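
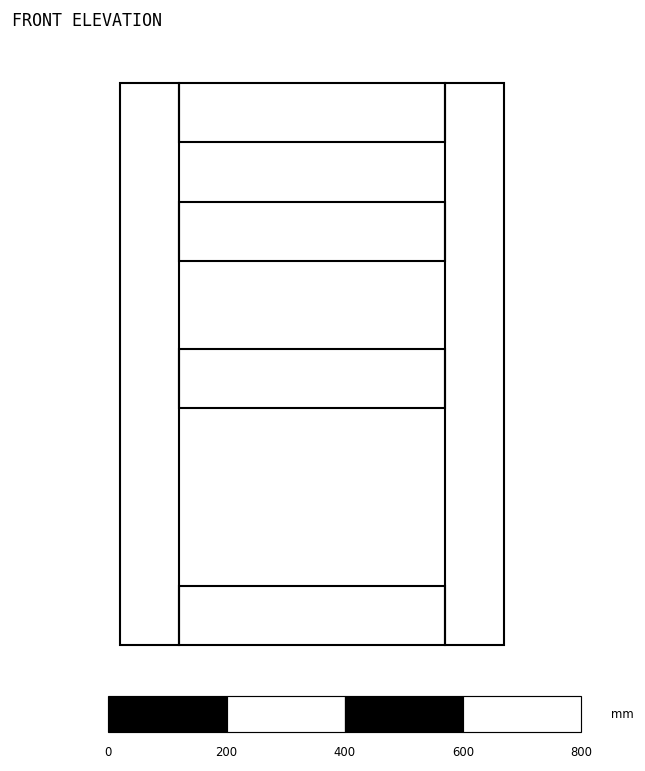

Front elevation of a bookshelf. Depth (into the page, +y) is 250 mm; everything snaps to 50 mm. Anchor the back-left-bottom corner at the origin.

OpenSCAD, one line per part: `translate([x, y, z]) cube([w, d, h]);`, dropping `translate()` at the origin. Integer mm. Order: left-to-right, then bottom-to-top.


cube([100, 250, 950]);
translate([100, 0, 0]) cube([450, 250, 100]);
translate([100, 0, 400]) cube([450, 250, 100]);
translate([100, 0, 650]) cube([450, 250, 100]);
translate([100, 0, 850]) cube([450, 250, 100]);
translate([550, 0, 0]) cube([100, 250, 950]);


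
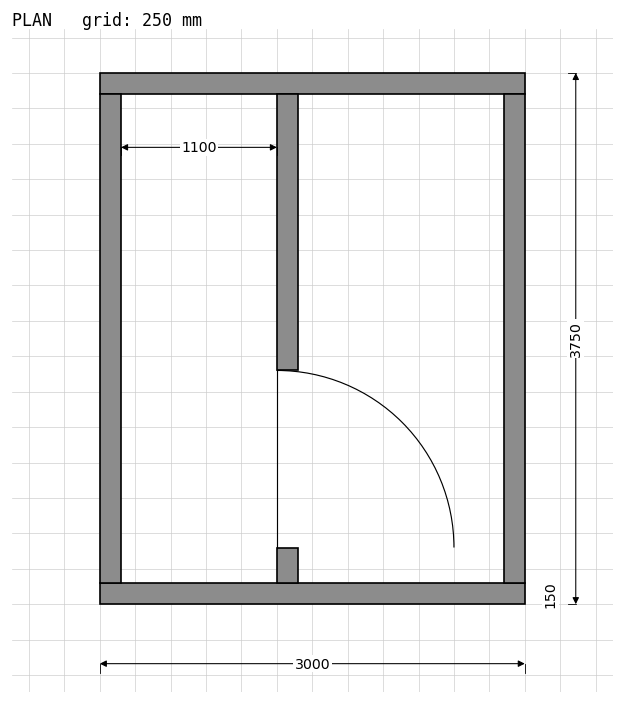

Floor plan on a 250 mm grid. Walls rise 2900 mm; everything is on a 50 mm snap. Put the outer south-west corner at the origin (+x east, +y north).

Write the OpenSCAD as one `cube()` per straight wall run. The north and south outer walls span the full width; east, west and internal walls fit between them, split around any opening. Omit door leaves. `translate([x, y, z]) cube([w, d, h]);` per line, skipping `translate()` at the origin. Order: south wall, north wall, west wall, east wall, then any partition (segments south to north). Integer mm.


cube([3000, 150, 2900]);
translate([0, 3600, 0]) cube([3000, 150, 2900]);
translate([0, 150, 0]) cube([150, 3450, 2900]);
translate([2850, 150, 0]) cube([150, 3450, 2900]);
translate([1250, 150, 0]) cube([150, 250, 2900]);
translate([1250, 1650, 0]) cube([150, 1950, 2900]);


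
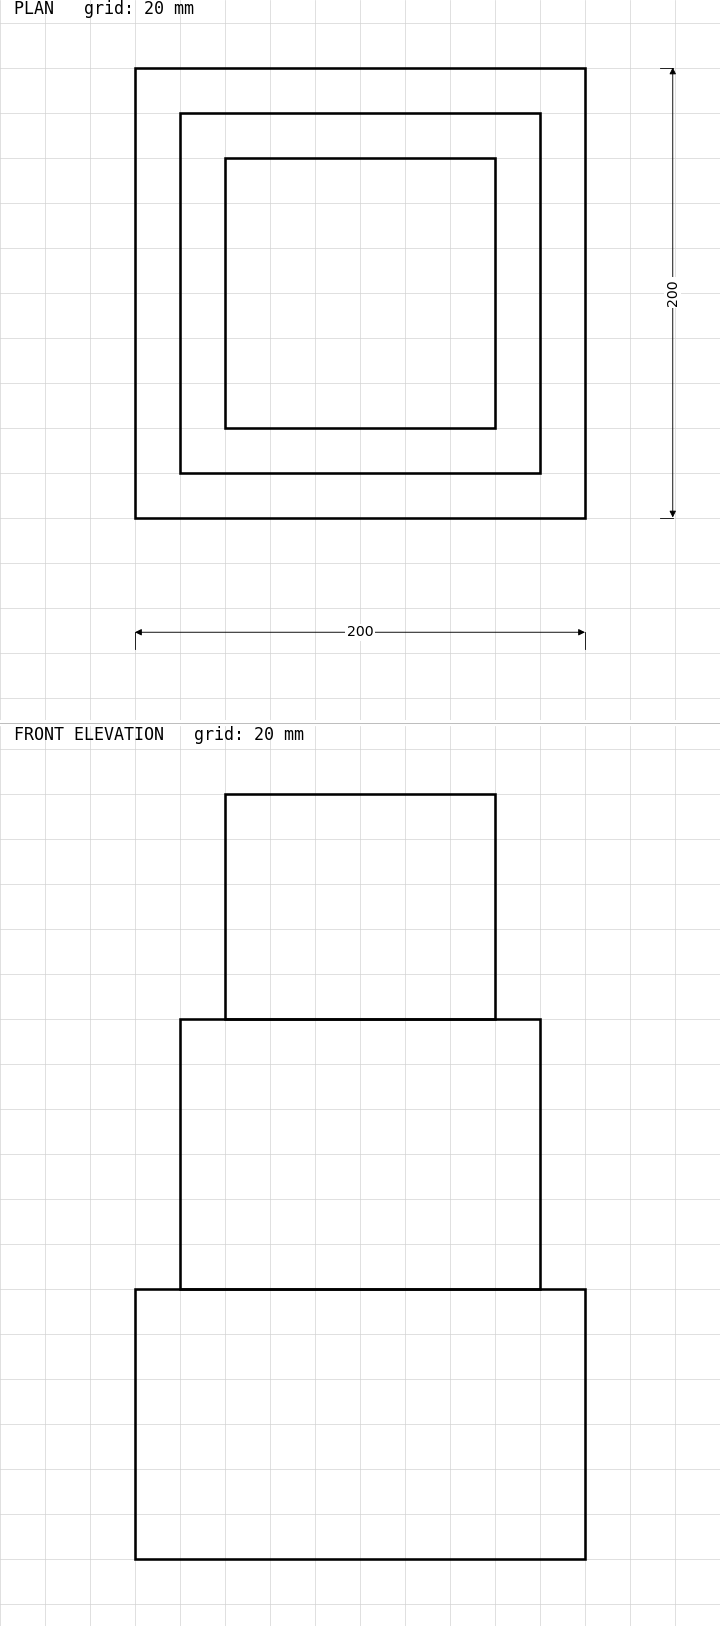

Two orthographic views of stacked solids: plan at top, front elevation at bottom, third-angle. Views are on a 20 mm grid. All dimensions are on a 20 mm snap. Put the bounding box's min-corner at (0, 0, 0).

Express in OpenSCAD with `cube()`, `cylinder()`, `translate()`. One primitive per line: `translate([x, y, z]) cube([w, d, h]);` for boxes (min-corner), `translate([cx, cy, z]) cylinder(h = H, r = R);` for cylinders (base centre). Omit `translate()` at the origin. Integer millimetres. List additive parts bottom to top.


cube([200, 200, 120]);
translate([20, 20, 120]) cube([160, 160, 120]);
translate([40, 40, 240]) cube([120, 120, 100]);


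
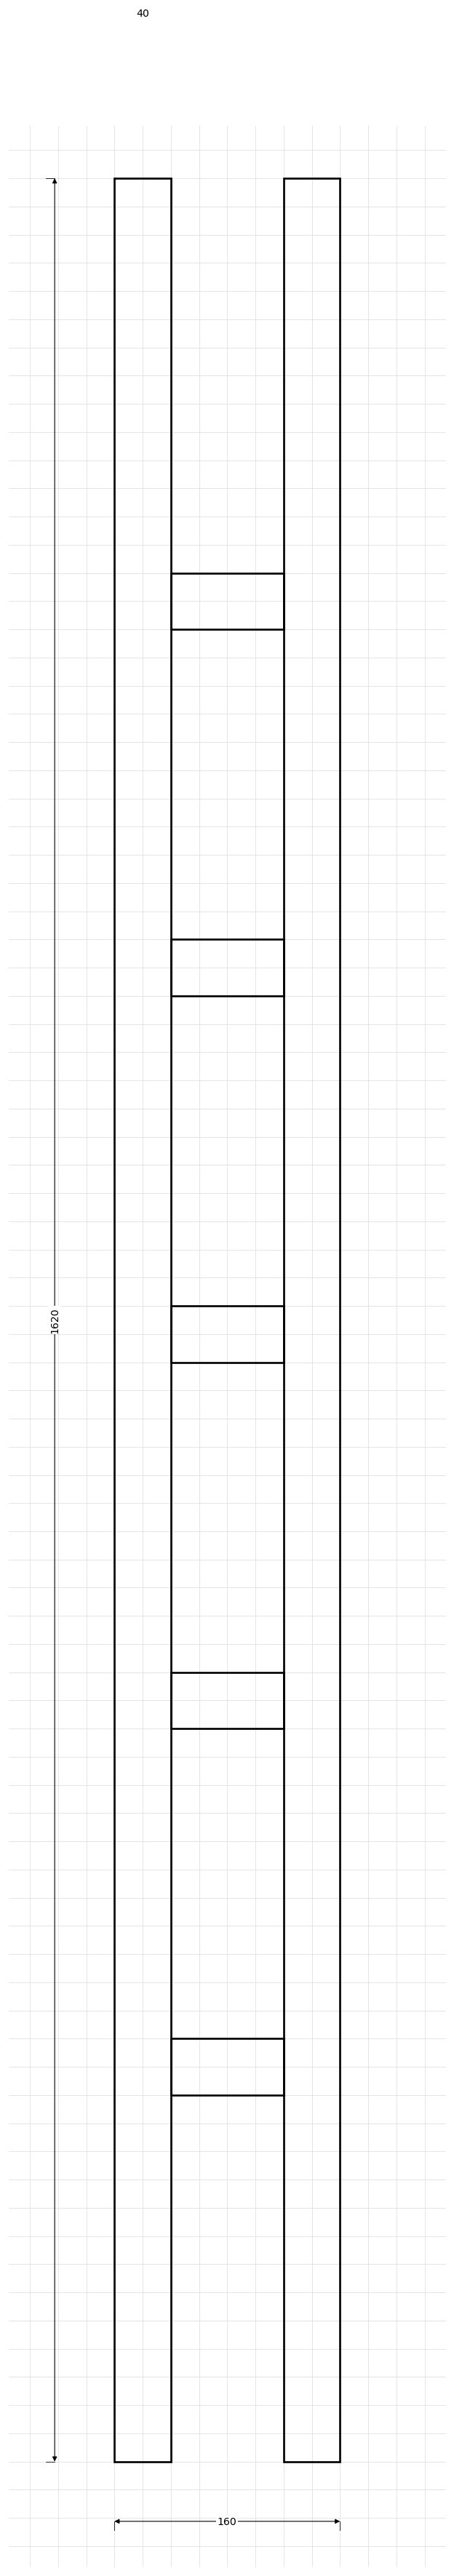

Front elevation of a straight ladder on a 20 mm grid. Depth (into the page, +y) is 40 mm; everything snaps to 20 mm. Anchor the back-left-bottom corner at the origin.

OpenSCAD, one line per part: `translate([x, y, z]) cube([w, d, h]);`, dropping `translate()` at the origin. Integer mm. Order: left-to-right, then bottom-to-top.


cube([40, 40, 1620]);
translate([40, 0, 260]) cube([80, 40, 40]);
translate([40, 0, 520]) cube([80, 40, 40]);
translate([40, 0, 780]) cube([80, 40, 40]);
translate([40, 0, 1040]) cube([80, 40, 40]);
translate([40, 0, 1300]) cube([80, 40, 40]);
translate([120, 0, 0]) cube([40, 40, 1620]);


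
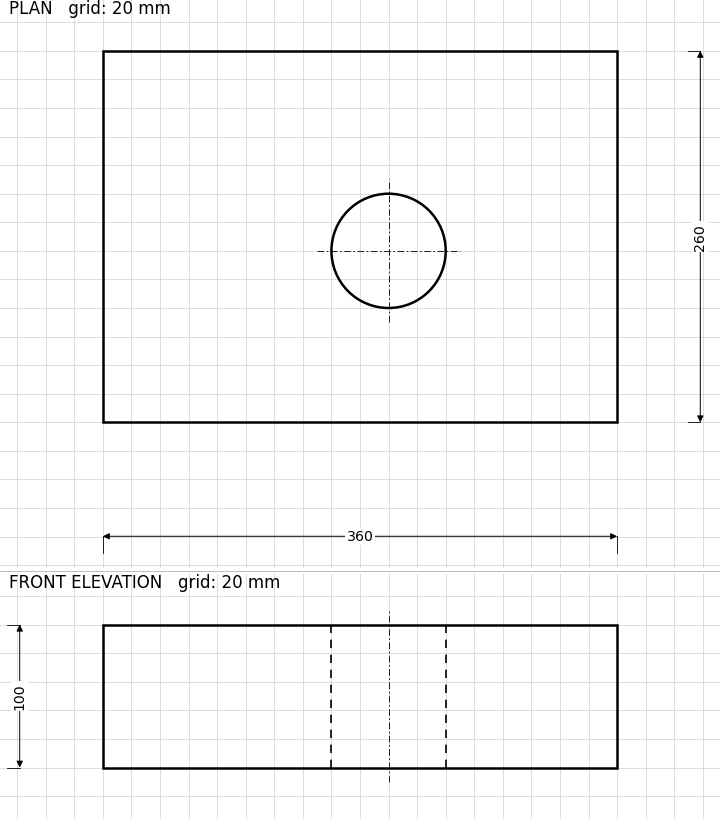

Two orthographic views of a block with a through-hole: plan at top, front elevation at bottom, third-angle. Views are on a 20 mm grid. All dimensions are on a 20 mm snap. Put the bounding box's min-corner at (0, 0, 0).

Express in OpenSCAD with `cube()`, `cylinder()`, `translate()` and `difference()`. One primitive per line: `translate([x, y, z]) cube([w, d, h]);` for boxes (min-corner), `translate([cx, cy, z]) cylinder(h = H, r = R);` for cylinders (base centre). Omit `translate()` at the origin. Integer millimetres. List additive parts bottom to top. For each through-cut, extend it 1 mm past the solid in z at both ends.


difference() {
  cube([360, 260, 100]);
  translate([200, 120, -1]) cylinder(h = 102, r = 40);
}


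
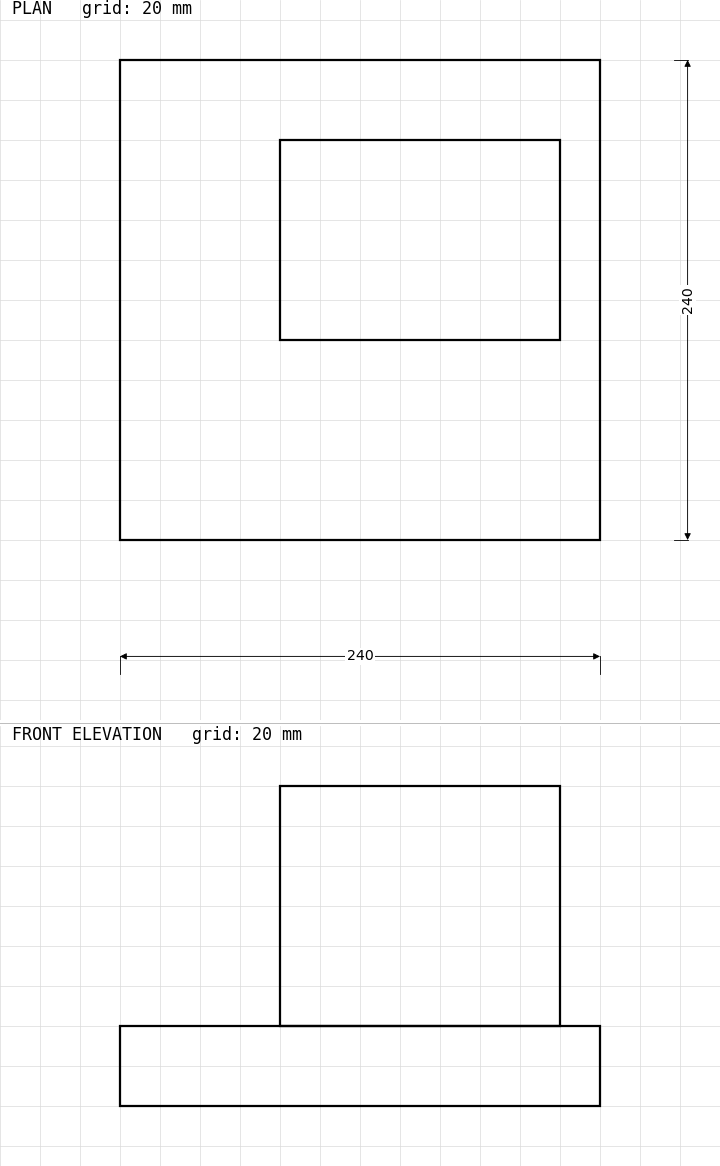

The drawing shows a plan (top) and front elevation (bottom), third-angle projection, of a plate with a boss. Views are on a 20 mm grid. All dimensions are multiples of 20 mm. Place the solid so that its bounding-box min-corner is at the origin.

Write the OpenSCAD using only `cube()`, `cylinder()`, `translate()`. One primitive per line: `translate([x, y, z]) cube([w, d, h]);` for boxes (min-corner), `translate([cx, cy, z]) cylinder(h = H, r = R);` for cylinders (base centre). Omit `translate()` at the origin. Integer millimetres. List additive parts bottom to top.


cube([240, 240, 40]);
translate([80, 100, 40]) cube([140, 100, 120]);


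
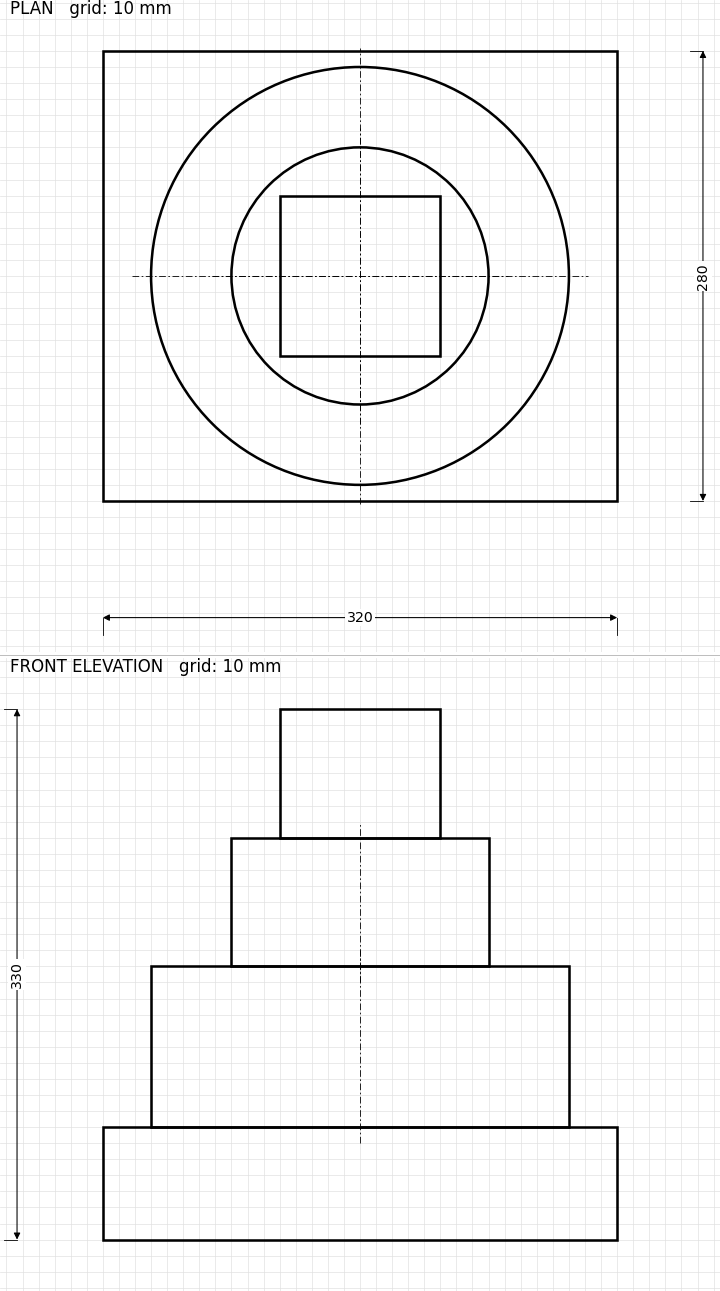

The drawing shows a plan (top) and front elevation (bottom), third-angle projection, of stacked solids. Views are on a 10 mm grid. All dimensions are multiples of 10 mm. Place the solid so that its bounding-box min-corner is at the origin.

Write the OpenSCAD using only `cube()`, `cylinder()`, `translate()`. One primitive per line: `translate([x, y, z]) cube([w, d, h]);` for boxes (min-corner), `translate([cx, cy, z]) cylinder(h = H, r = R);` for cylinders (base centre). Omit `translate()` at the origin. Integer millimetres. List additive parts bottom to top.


cube([320, 280, 70]);
translate([160, 140, 70]) cylinder(h = 100, r = 130);
translate([160, 140, 170]) cylinder(h = 80, r = 80);
translate([110, 90, 250]) cube([100, 100, 80]);


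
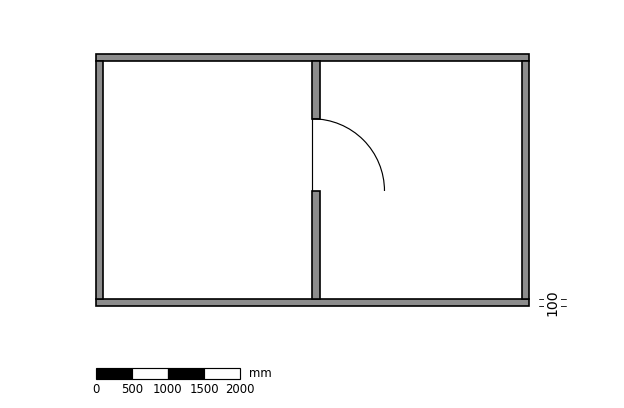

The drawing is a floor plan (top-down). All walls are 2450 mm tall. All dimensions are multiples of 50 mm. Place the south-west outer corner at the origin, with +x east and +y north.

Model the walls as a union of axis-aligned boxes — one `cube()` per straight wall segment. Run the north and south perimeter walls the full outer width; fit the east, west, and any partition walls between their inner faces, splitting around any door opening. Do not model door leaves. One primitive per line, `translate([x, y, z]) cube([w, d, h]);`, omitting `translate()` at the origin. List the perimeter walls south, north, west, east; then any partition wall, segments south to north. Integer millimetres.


cube([6000, 100, 2450]);
translate([0, 3400, 0]) cube([6000, 100, 2450]);
translate([0, 100, 0]) cube([100, 3300, 2450]);
translate([5900, 100, 0]) cube([100, 3300, 2450]);
translate([3000, 100, 0]) cube([100, 1500, 2450]);
translate([3000, 2600, 0]) cube([100, 800, 2450]);


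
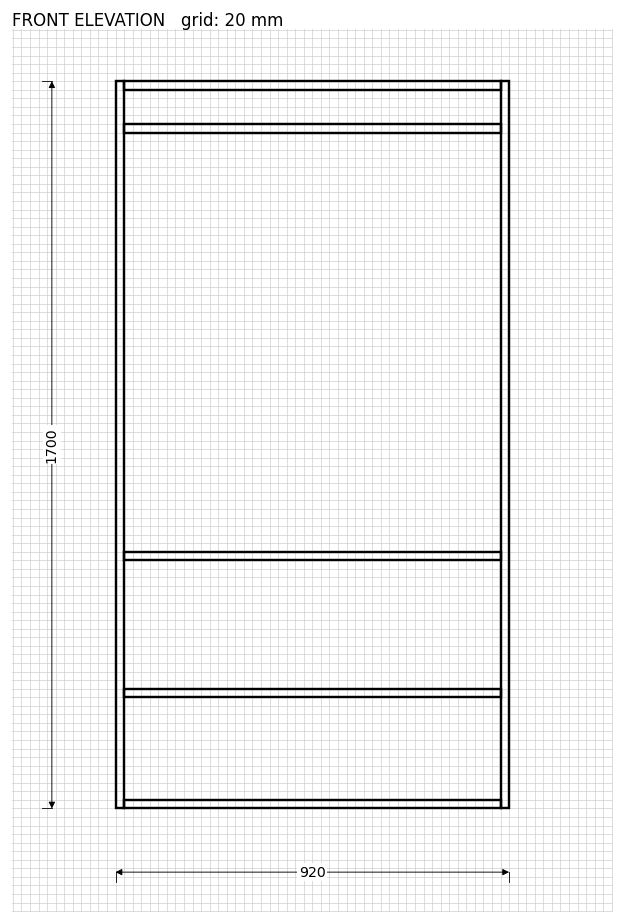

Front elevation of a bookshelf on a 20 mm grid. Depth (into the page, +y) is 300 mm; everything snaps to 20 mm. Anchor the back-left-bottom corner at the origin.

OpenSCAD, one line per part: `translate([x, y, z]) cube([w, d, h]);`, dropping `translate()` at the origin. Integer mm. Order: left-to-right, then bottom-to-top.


cube([20, 300, 1700]);
translate([20, 0, 0]) cube([880, 300, 20]);
translate([20, 0, 260]) cube([880, 300, 20]);
translate([20, 0, 580]) cube([880, 300, 20]);
translate([20, 0, 1580]) cube([880, 300, 20]);
translate([20, 0, 1680]) cube([880, 300, 20]);
translate([900, 0, 0]) cube([20, 300, 1700]);


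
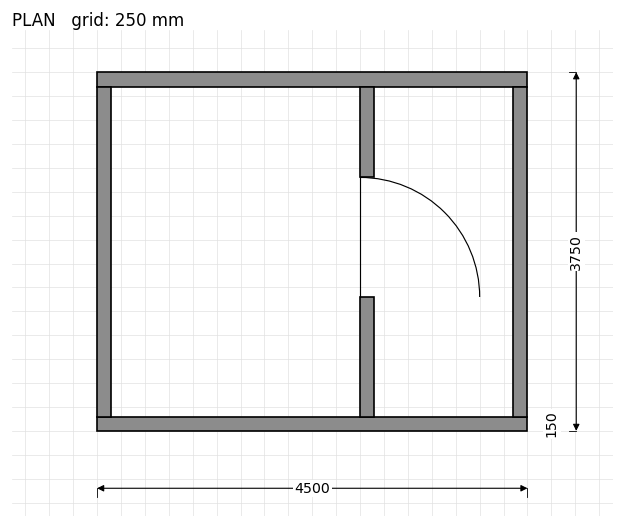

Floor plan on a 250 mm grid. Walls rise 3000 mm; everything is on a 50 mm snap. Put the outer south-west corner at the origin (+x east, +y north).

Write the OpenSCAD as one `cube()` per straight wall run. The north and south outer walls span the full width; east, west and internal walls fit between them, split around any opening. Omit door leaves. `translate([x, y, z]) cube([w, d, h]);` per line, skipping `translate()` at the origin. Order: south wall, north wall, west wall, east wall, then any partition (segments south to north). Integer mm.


cube([4500, 150, 3000]);
translate([0, 3600, 0]) cube([4500, 150, 3000]);
translate([0, 150, 0]) cube([150, 3450, 3000]);
translate([4350, 150, 0]) cube([150, 3450, 3000]);
translate([2750, 150, 0]) cube([150, 1250, 3000]);
translate([2750, 2650, 0]) cube([150, 950, 3000]);


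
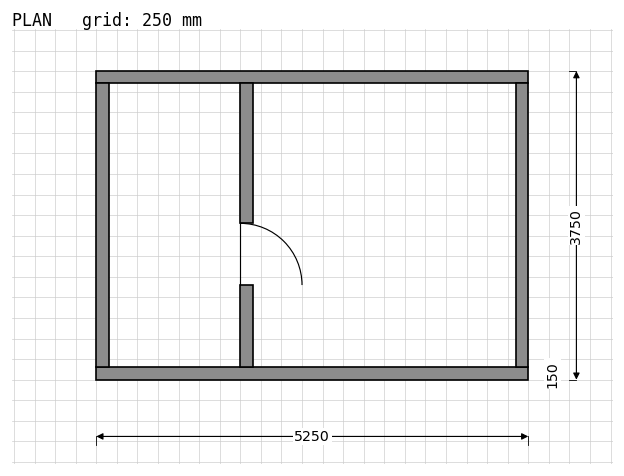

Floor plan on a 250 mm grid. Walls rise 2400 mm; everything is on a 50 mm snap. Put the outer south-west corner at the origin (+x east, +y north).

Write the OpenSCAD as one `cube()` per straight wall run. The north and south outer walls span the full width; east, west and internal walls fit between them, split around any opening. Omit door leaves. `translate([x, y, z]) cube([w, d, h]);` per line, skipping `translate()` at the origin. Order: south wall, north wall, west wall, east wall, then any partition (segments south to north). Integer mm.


cube([5250, 150, 2400]);
translate([0, 3600, 0]) cube([5250, 150, 2400]);
translate([0, 150, 0]) cube([150, 3450, 2400]);
translate([5100, 150, 0]) cube([150, 3450, 2400]);
translate([1750, 150, 0]) cube([150, 1000, 2400]);
translate([1750, 1900, 0]) cube([150, 1700, 2400]);


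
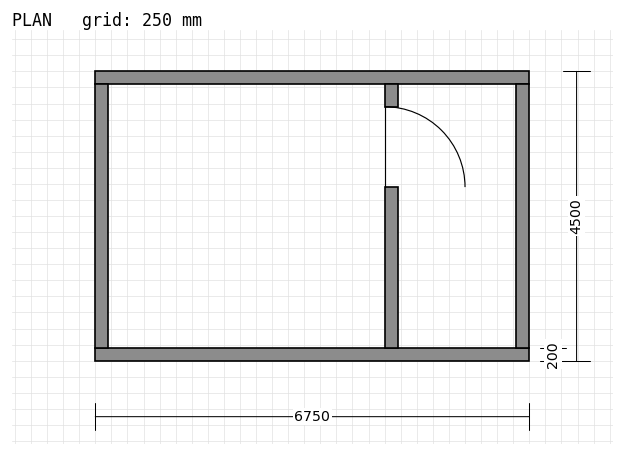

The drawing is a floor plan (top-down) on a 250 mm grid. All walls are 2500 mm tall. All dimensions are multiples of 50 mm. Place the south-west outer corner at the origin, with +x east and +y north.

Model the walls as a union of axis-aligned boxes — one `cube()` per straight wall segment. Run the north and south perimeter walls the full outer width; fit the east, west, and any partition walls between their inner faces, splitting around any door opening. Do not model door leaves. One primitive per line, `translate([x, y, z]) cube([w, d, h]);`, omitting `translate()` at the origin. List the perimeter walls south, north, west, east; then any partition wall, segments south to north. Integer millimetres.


cube([6750, 200, 2500]);
translate([0, 4300, 0]) cube([6750, 200, 2500]);
translate([0, 200, 0]) cube([200, 4100, 2500]);
translate([6550, 200, 0]) cube([200, 4100, 2500]);
translate([4500, 200, 0]) cube([200, 2500, 2500]);
translate([4500, 3950, 0]) cube([200, 350, 2500]);


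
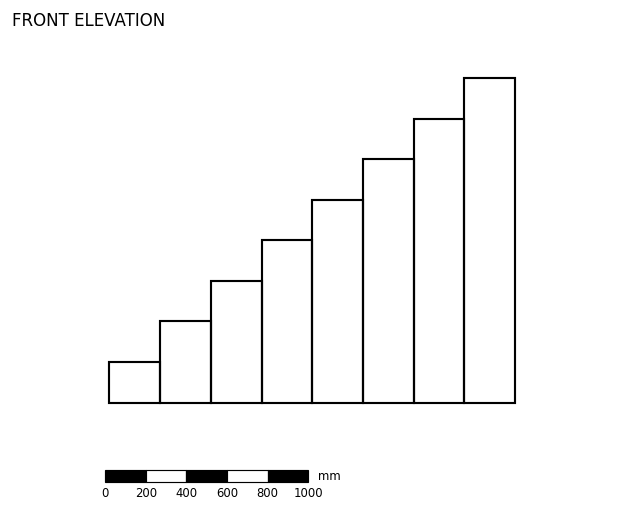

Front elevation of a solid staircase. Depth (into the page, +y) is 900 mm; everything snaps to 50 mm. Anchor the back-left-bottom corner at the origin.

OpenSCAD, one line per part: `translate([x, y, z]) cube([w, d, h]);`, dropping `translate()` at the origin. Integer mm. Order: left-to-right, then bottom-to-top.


cube([250, 900, 200]);
translate([250, 0, 0]) cube([250, 900, 400]);
translate([500, 0, 0]) cube([250, 900, 600]);
translate([750, 0, 0]) cube([250, 900, 800]);
translate([1000, 0, 0]) cube([250, 900, 1000]);
translate([1250, 0, 0]) cube([250, 900, 1200]);
translate([1500, 0, 0]) cube([250, 900, 1400]);
translate([1750, 0, 0]) cube([250, 900, 1600]);


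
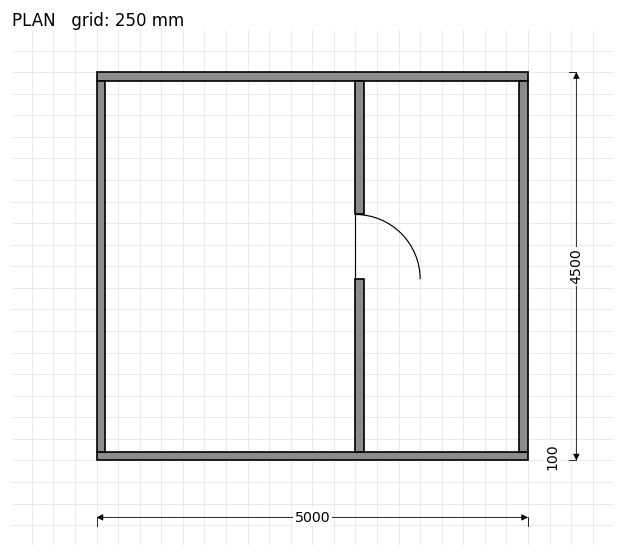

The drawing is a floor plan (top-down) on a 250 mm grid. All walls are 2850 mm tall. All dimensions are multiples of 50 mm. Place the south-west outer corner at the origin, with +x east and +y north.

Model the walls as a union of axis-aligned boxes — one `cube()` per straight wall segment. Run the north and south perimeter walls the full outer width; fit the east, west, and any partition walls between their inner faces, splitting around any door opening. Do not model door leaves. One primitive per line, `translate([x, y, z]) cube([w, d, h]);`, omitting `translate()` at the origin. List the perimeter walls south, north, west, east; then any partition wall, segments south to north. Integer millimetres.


cube([5000, 100, 2850]);
translate([0, 4400, 0]) cube([5000, 100, 2850]);
translate([0, 100, 0]) cube([100, 4300, 2850]);
translate([4900, 100, 0]) cube([100, 4300, 2850]);
translate([3000, 100, 0]) cube([100, 2000, 2850]);
translate([3000, 2850, 0]) cube([100, 1550, 2850]);


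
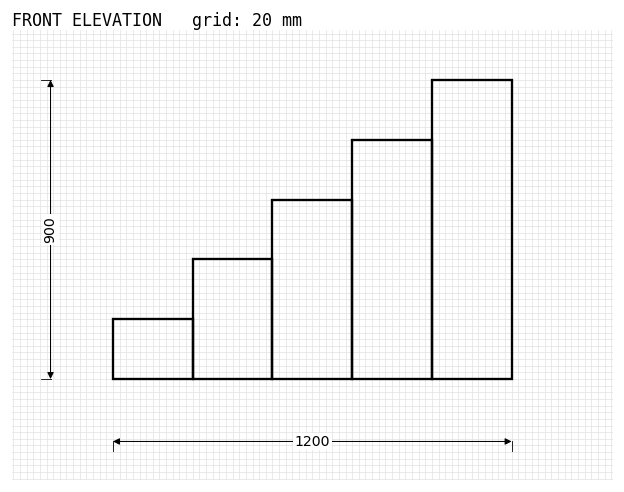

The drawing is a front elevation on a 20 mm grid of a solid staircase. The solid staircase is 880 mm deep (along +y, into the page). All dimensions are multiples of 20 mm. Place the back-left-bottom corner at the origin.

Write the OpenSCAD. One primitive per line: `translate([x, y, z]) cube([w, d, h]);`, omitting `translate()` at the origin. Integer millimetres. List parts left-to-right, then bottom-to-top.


cube([240, 880, 180]);
translate([240, 0, 0]) cube([240, 880, 360]);
translate([480, 0, 0]) cube([240, 880, 540]);
translate([720, 0, 0]) cube([240, 880, 720]);
translate([960, 0, 0]) cube([240, 880, 900]);


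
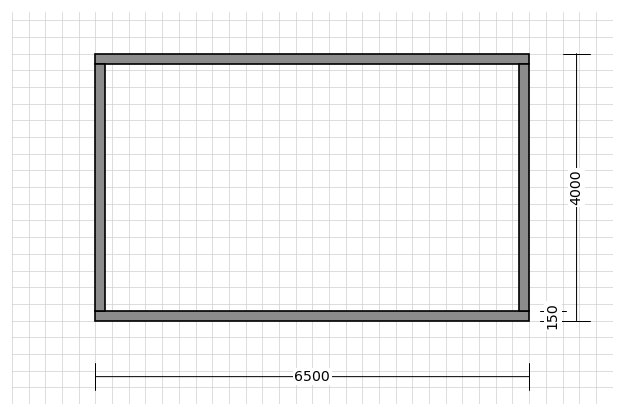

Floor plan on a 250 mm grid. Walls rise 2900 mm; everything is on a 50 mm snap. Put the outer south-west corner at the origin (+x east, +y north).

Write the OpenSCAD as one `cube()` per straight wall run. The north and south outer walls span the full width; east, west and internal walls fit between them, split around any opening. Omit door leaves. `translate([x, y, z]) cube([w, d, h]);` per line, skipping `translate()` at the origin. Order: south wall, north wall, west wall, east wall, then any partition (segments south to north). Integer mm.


cube([6500, 150, 2900]);
translate([0, 3850, 0]) cube([6500, 150, 2900]);
translate([0, 150, 0]) cube([150, 3700, 2900]);
translate([6350, 150, 0]) cube([150, 3700, 2900]);


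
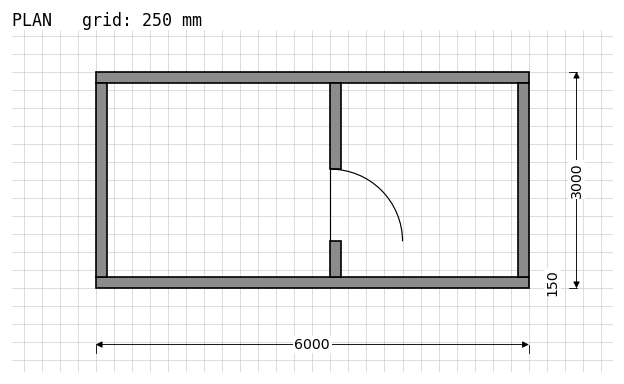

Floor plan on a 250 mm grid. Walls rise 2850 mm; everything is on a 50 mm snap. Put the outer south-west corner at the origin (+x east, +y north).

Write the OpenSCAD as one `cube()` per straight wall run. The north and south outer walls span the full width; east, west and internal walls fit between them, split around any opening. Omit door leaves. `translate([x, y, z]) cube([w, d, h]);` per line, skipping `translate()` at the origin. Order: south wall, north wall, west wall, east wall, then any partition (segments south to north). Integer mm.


cube([6000, 150, 2850]);
translate([0, 2850, 0]) cube([6000, 150, 2850]);
translate([0, 150, 0]) cube([150, 2700, 2850]);
translate([5850, 150, 0]) cube([150, 2700, 2850]);
translate([3250, 150, 0]) cube([150, 500, 2850]);
translate([3250, 1650, 0]) cube([150, 1200, 2850]);


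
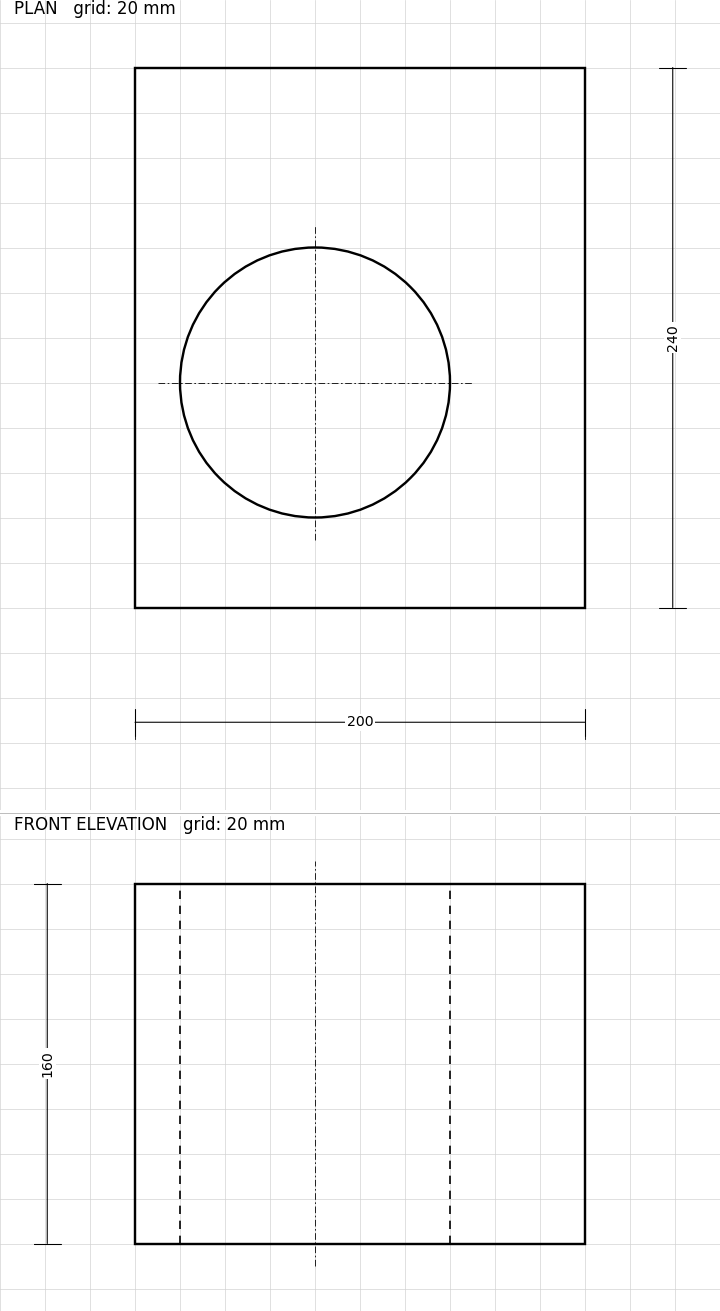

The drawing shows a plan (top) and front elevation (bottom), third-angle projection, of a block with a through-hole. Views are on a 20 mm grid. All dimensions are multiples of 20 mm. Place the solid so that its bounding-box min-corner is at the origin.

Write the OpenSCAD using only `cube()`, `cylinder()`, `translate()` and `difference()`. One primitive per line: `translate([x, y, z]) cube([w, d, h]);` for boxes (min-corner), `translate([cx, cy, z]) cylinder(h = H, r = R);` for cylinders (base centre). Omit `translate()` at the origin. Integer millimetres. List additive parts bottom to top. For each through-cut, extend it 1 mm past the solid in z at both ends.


difference() {
  cube([200, 240, 160]);
  translate([80, 100, -1]) cylinder(h = 162, r = 60);
}


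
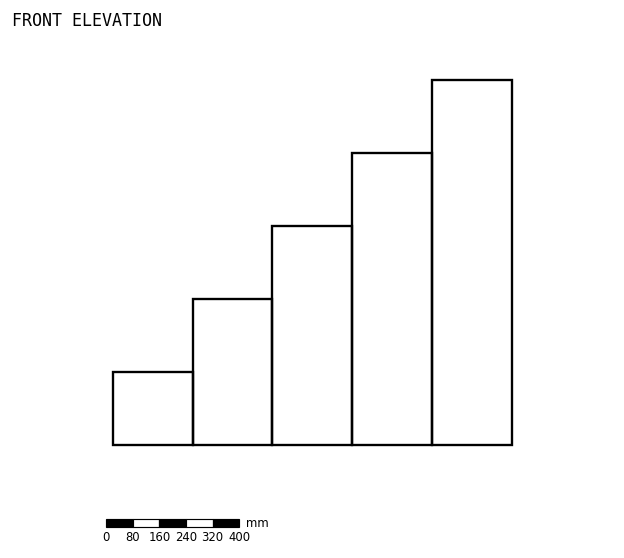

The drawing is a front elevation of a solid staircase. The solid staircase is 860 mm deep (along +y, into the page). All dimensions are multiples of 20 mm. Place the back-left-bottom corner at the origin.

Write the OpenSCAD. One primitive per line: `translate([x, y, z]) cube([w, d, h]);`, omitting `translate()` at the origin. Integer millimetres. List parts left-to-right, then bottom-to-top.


cube([240, 860, 220]);
translate([240, 0, 0]) cube([240, 860, 440]);
translate([480, 0, 0]) cube([240, 860, 660]);
translate([720, 0, 0]) cube([240, 860, 880]);
translate([960, 0, 0]) cube([240, 860, 1100]);


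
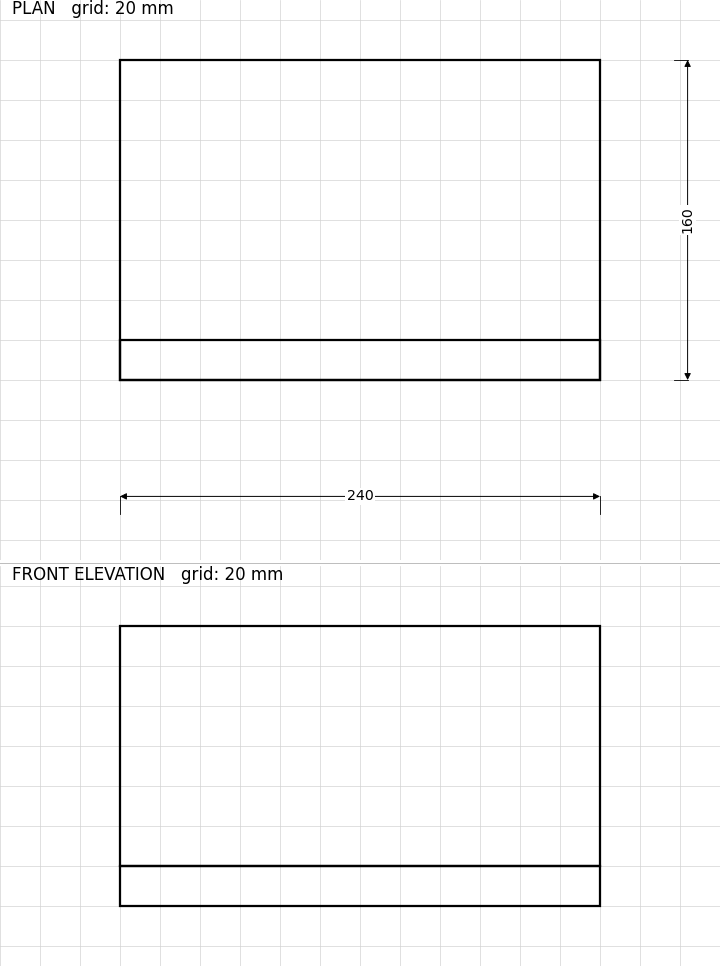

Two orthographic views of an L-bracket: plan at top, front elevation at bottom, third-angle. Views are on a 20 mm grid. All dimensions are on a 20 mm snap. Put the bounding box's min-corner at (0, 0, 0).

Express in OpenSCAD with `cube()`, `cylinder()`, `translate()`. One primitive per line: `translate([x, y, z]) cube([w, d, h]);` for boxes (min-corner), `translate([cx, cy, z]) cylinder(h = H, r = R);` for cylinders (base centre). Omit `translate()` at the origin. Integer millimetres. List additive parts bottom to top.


cube([240, 160, 20]);
translate([0, 0, 20]) cube([240, 20, 120]);


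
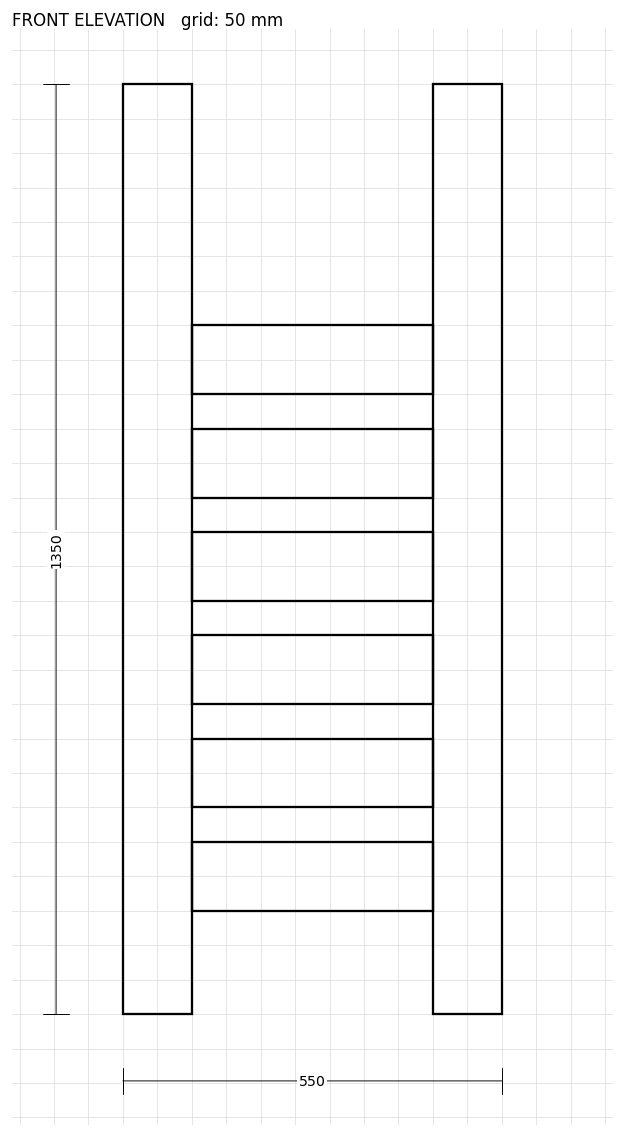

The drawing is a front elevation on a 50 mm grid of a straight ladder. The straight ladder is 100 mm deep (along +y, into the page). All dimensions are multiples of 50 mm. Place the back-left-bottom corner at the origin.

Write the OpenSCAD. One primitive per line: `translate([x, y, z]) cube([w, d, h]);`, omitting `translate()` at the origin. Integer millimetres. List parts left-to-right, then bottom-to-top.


cube([100, 100, 1350]);
translate([100, 0, 150]) cube([350, 100, 100]);
translate([100, 0, 300]) cube([350, 100, 100]);
translate([100, 0, 450]) cube([350, 100, 100]);
translate([100, 0, 600]) cube([350, 100, 100]);
translate([100, 0, 750]) cube([350, 100, 100]);
translate([100, 0, 900]) cube([350, 100, 100]);
translate([450, 0, 0]) cube([100, 100, 1350]);


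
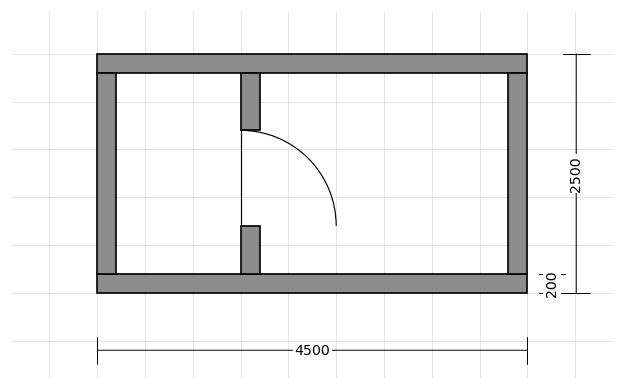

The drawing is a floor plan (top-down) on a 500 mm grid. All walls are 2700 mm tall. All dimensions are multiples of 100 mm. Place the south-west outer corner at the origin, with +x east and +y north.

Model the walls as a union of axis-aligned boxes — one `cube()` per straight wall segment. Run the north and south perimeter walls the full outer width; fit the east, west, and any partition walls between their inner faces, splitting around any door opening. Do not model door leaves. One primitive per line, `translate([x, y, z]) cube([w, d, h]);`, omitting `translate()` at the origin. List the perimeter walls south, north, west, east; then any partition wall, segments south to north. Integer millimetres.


cube([4500, 200, 2700]);
translate([0, 2300, 0]) cube([4500, 200, 2700]);
translate([0, 200, 0]) cube([200, 2100, 2700]);
translate([4300, 200, 0]) cube([200, 2100, 2700]);
translate([1500, 200, 0]) cube([200, 500, 2700]);
translate([1500, 1700, 0]) cube([200, 600, 2700]);


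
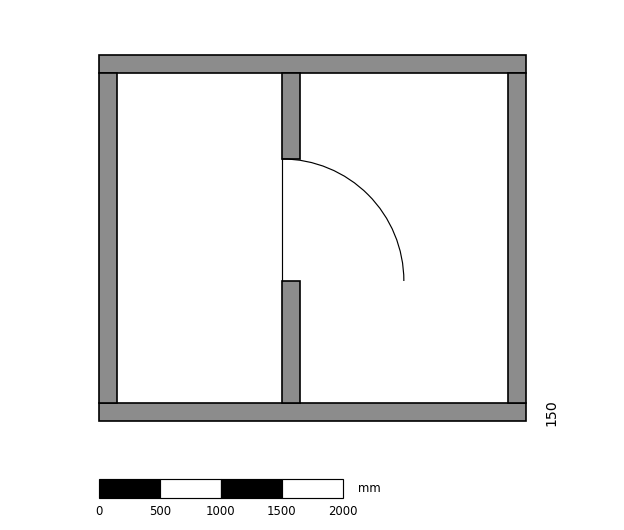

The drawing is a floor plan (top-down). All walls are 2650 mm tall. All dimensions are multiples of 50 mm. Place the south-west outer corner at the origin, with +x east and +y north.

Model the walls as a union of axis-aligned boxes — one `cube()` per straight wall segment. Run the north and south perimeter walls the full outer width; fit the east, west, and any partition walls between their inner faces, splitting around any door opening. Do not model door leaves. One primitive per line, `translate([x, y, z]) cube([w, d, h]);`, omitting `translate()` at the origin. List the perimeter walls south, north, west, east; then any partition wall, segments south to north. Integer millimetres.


cube([3500, 150, 2650]);
translate([0, 2850, 0]) cube([3500, 150, 2650]);
translate([0, 150, 0]) cube([150, 2700, 2650]);
translate([3350, 150, 0]) cube([150, 2700, 2650]);
translate([1500, 150, 0]) cube([150, 1000, 2650]);
translate([1500, 2150, 0]) cube([150, 700, 2650]);


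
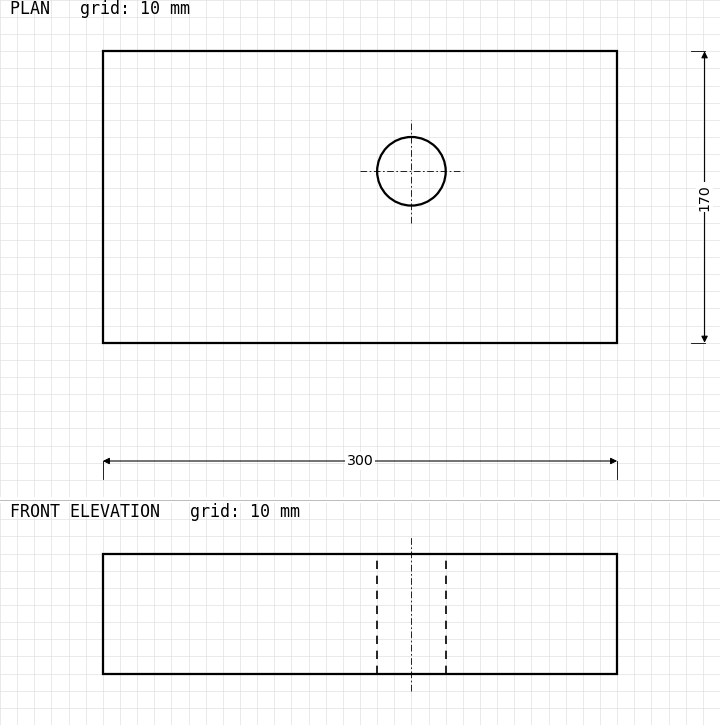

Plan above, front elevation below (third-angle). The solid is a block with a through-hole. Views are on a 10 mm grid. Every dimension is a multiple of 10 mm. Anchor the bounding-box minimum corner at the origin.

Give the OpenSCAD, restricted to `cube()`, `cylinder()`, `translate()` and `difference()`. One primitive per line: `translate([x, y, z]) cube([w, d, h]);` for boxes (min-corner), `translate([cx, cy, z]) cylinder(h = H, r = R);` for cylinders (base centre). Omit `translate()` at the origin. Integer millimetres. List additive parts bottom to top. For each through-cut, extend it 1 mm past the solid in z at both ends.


difference() {
  cube([300, 170, 70]);
  translate([180, 100, -1]) cylinder(h = 72, r = 20);
}


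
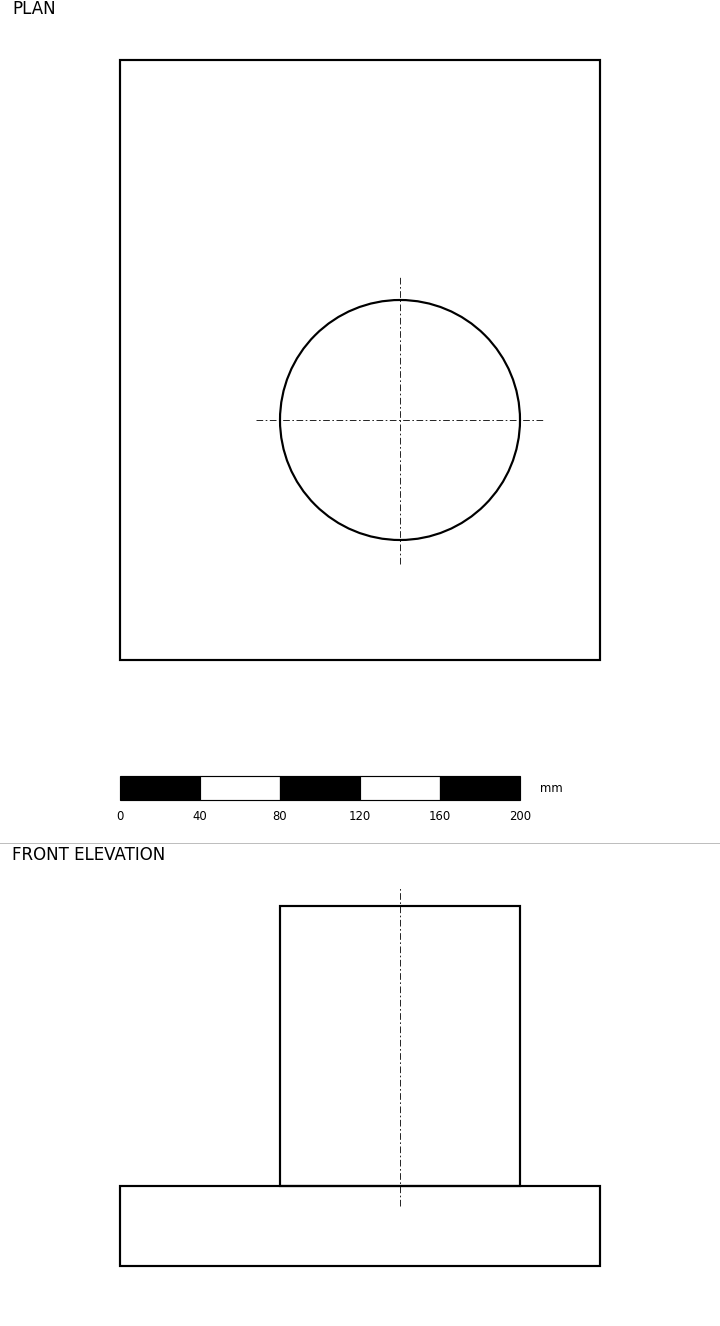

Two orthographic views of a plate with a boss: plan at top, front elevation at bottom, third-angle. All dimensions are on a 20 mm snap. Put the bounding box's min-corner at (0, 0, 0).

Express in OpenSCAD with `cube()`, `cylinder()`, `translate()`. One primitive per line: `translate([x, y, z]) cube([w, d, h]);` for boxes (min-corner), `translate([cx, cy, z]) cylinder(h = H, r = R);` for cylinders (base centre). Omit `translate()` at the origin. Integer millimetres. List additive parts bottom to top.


cube([240, 300, 40]);
translate([140, 120, 40]) cylinder(h = 140, r = 60);


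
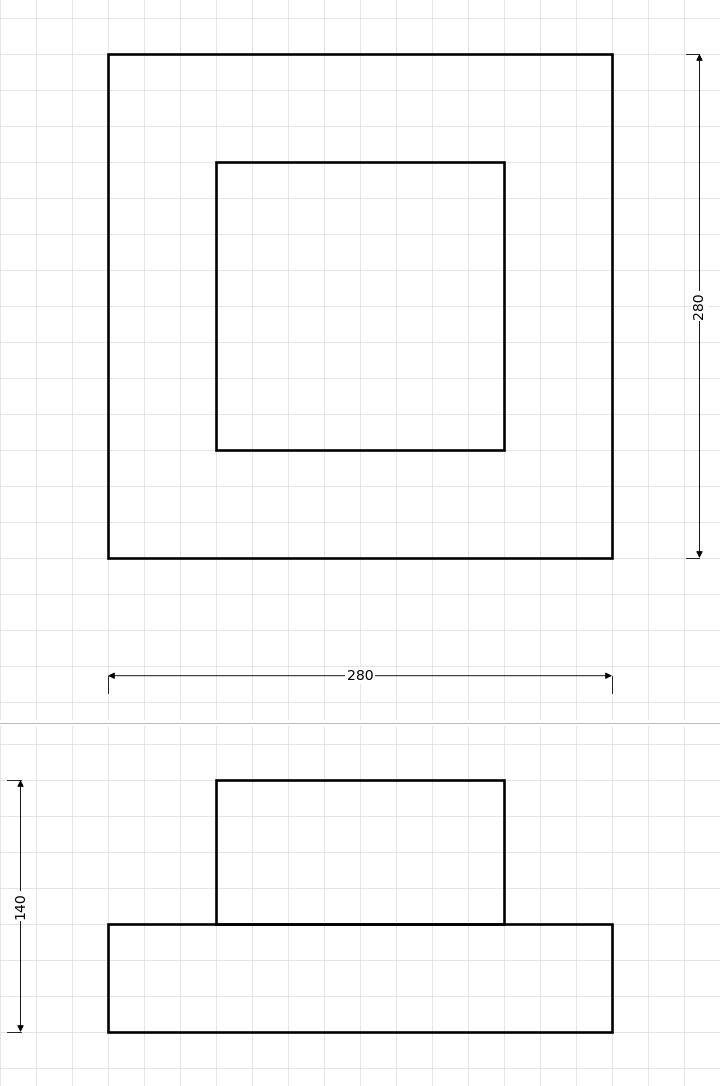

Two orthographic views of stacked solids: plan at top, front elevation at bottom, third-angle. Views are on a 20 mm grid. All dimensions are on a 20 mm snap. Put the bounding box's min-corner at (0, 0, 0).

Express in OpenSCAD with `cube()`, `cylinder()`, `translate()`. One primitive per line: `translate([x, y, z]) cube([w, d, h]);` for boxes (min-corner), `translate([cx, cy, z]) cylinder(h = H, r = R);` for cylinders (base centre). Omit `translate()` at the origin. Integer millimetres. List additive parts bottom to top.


cube([280, 280, 60]);
translate([60, 60, 60]) cube([160, 160, 80]);


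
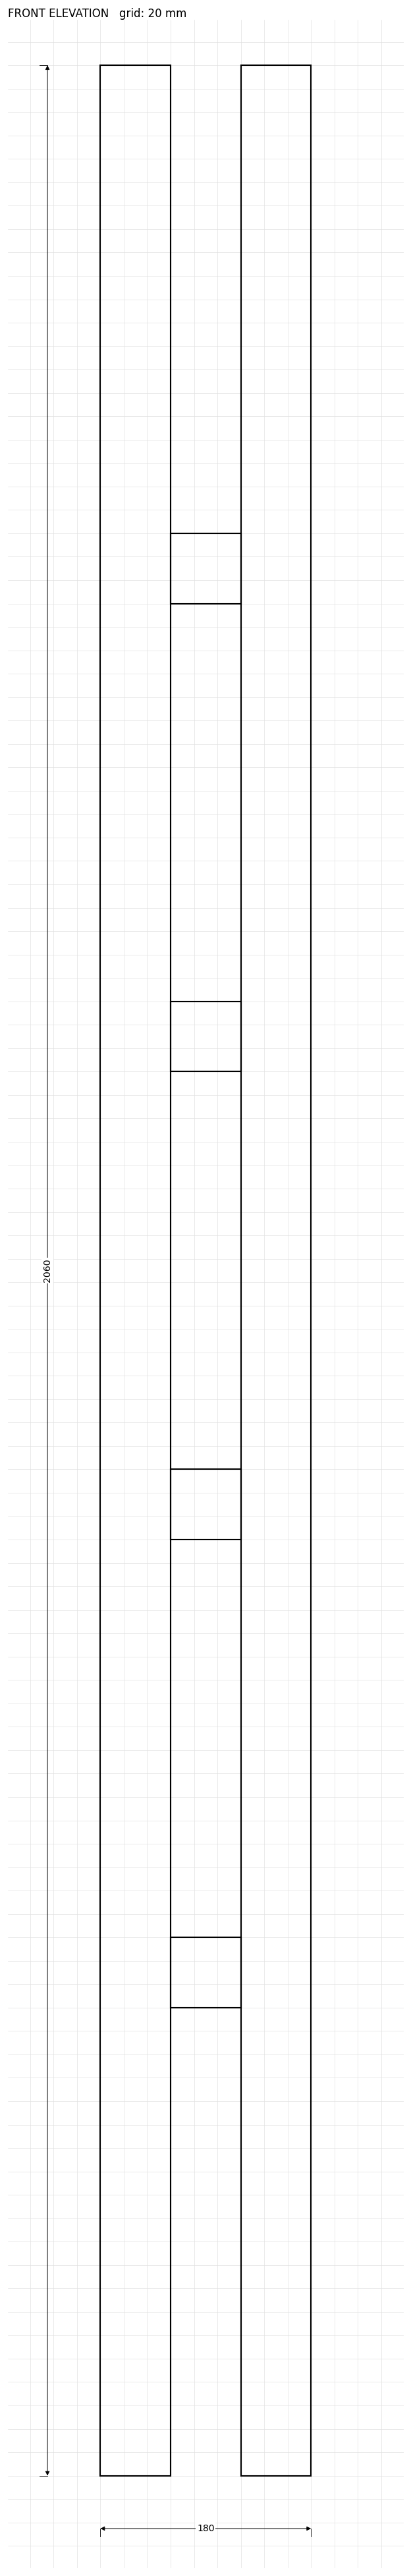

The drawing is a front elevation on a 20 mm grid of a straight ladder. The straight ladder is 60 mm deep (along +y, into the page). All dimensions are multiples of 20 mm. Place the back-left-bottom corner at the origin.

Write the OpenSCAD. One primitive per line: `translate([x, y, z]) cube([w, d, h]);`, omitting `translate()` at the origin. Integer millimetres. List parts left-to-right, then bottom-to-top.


cube([60, 60, 2060]);
translate([60, 0, 400]) cube([60, 60, 60]);
translate([60, 0, 800]) cube([60, 60, 60]);
translate([60, 0, 1200]) cube([60, 60, 60]);
translate([60, 0, 1600]) cube([60, 60, 60]);
translate([120, 0, 0]) cube([60, 60, 2060]);


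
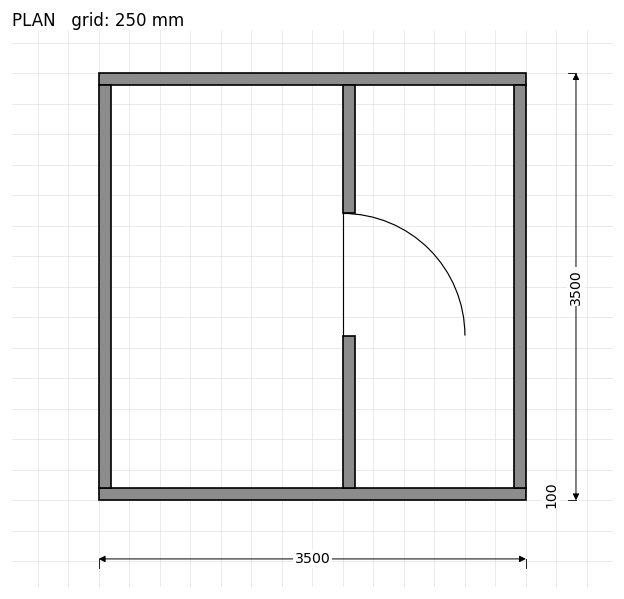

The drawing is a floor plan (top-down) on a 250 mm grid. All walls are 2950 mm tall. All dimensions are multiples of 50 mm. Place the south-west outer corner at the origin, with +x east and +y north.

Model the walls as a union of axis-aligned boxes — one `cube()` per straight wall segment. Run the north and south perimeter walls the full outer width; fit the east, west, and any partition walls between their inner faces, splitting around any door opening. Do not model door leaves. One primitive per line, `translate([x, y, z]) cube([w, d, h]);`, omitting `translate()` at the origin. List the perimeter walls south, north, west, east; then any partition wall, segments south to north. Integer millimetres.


cube([3500, 100, 2950]);
translate([0, 3400, 0]) cube([3500, 100, 2950]);
translate([0, 100, 0]) cube([100, 3300, 2950]);
translate([3400, 100, 0]) cube([100, 3300, 2950]);
translate([2000, 100, 0]) cube([100, 1250, 2950]);
translate([2000, 2350, 0]) cube([100, 1050, 2950]);


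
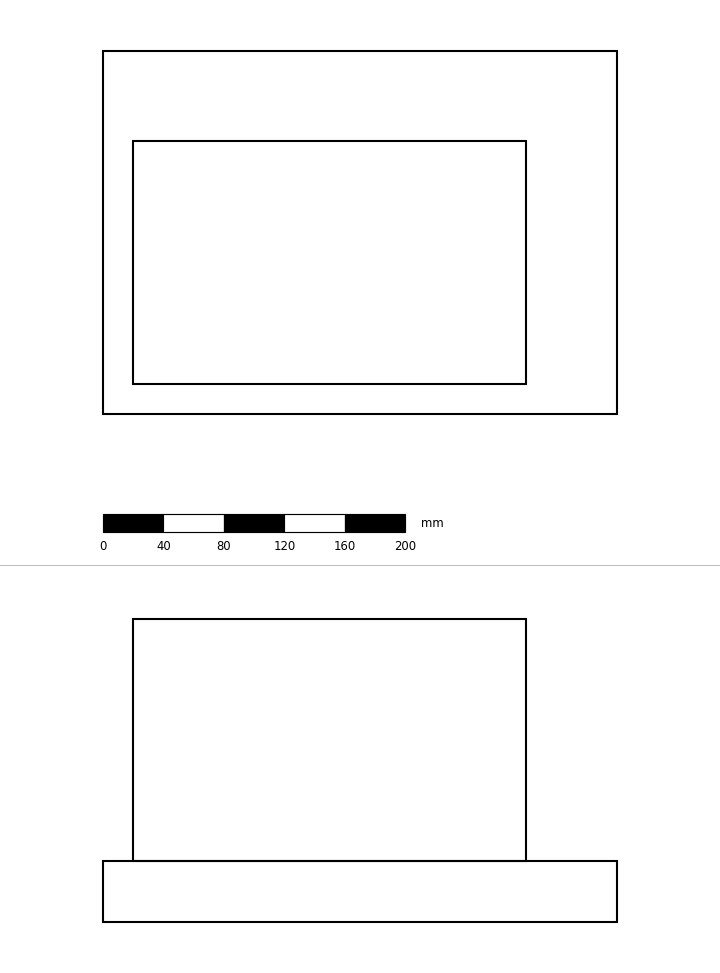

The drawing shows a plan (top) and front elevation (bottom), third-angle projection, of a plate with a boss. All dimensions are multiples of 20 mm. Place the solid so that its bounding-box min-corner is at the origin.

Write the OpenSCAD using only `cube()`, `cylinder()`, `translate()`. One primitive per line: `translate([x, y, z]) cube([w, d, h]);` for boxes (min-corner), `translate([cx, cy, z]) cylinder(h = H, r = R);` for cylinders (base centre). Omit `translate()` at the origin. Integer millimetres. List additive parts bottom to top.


cube([340, 240, 40]);
translate([20, 20, 40]) cube([260, 160, 160]);


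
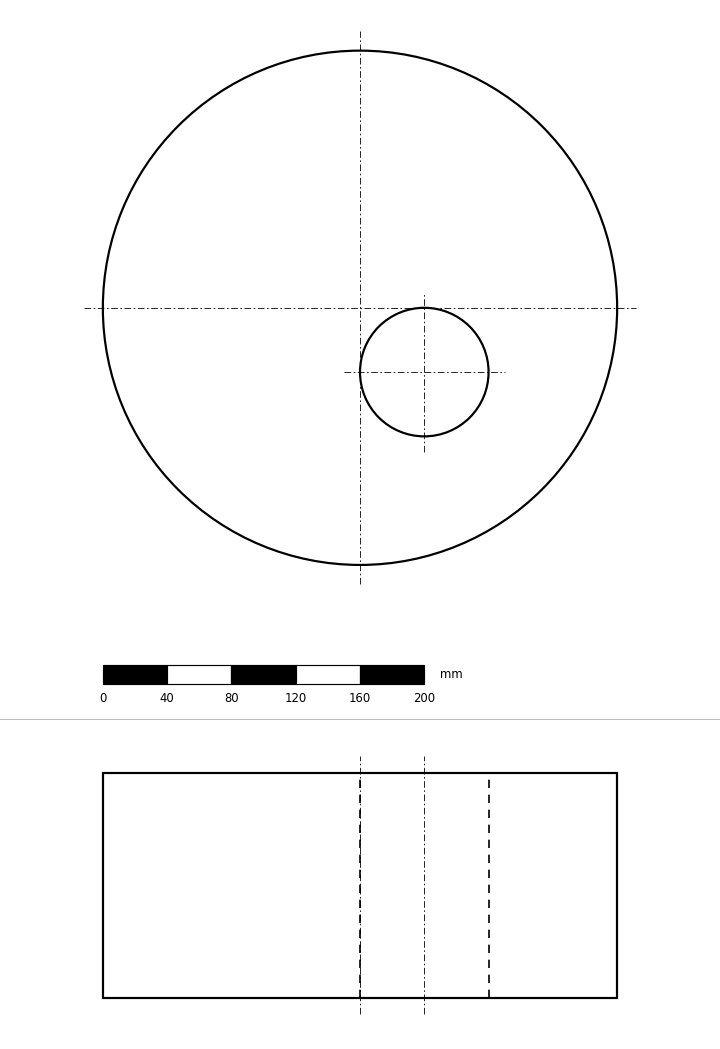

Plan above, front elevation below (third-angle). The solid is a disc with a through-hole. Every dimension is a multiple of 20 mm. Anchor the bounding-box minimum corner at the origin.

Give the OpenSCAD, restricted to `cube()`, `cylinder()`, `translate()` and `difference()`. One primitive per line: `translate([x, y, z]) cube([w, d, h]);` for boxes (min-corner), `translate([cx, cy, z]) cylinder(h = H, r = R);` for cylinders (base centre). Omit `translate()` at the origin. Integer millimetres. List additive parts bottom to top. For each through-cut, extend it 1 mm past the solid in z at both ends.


difference() {
  translate([160, 160, 0]) cylinder(h = 140, r = 160);
  translate([200, 120, -1]) cylinder(h = 142, r = 40);
}


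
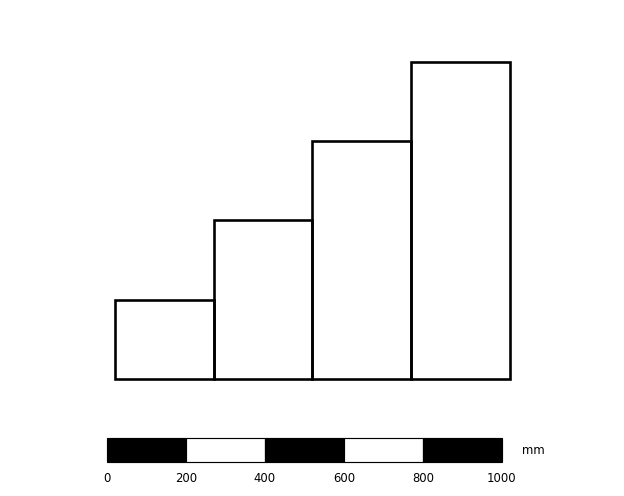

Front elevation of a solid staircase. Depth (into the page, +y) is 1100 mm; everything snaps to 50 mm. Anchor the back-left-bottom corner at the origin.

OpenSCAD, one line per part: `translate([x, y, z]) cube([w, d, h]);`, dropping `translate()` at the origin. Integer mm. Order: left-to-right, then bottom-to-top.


cube([250, 1100, 200]);
translate([250, 0, 0]) cube([250, 1100, 400]);
translate([500, 0, 0]) cube([250, 1100, 600]);
translate([750, 0, 0]) cube([250, 1100, 800]);


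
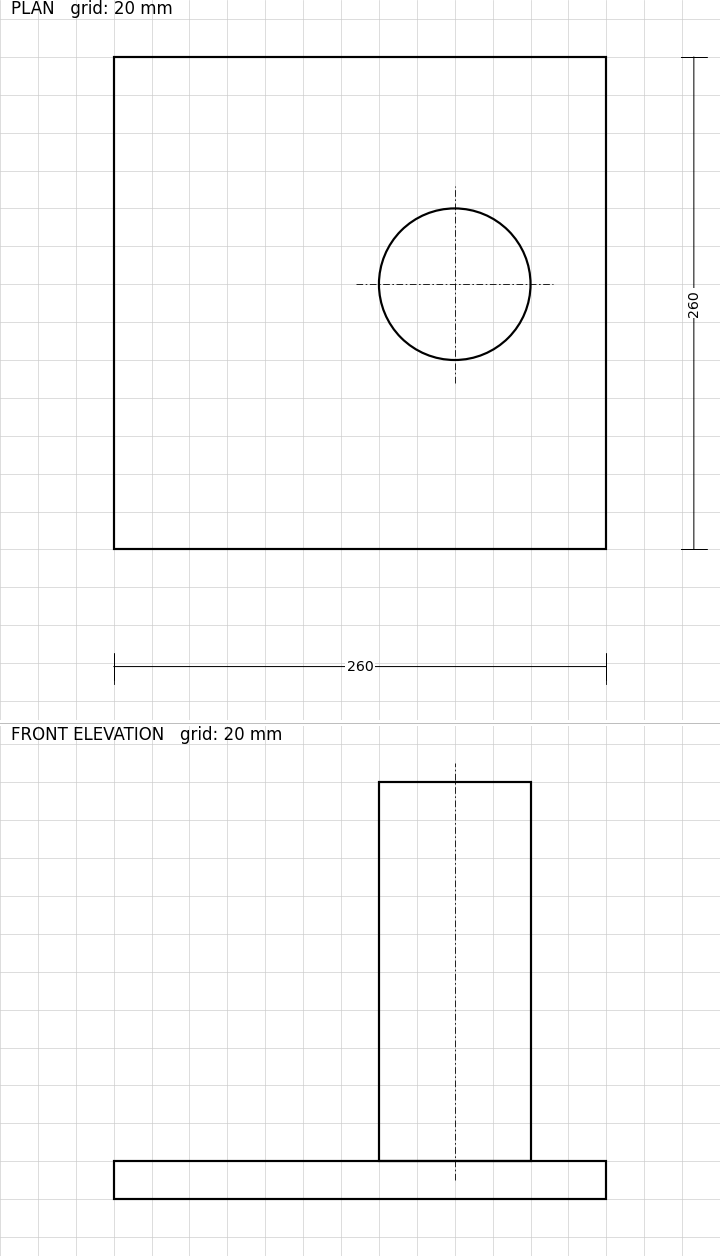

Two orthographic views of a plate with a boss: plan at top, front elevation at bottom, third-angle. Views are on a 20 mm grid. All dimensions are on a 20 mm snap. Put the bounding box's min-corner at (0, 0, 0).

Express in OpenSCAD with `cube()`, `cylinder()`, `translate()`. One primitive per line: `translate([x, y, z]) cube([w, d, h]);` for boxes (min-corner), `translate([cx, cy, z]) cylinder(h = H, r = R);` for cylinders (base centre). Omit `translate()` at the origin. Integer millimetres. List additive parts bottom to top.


cube([260, 260, 20]);
translate([180, 140, 20]) cylinder(h = 200, r = 40);


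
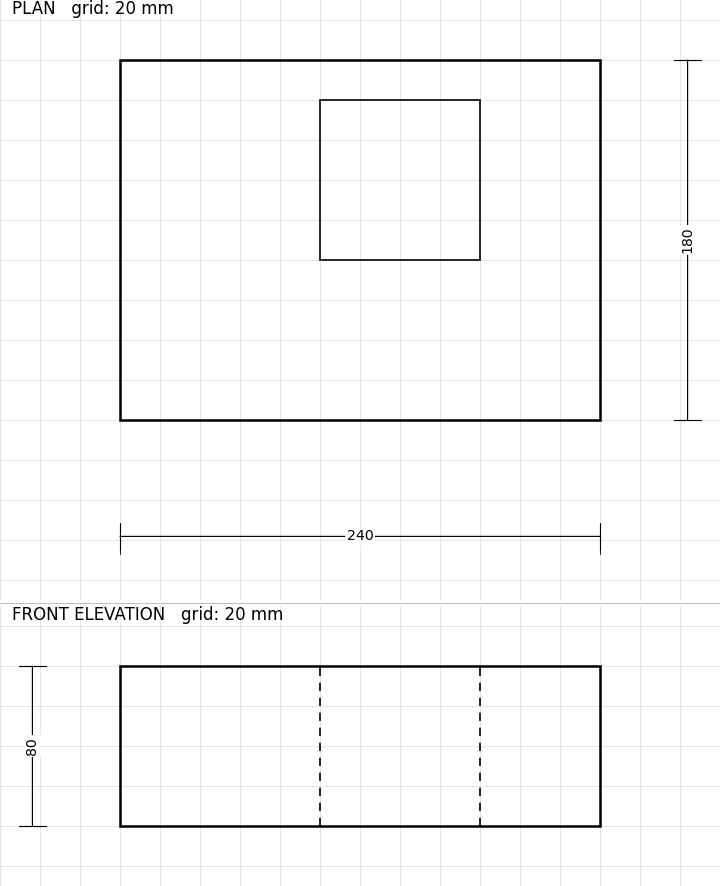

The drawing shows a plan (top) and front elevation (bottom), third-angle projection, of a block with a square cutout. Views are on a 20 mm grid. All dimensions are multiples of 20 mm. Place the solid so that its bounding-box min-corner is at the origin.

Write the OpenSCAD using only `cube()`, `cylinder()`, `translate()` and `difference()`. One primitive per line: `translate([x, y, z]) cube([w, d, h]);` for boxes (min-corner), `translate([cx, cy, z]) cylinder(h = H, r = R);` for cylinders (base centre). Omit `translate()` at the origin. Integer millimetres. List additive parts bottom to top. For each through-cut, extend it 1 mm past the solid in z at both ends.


difference() {
  cube([240, 180, 80]);
  translate([100, 80, -1]) cube([80, 80, 82]);
}


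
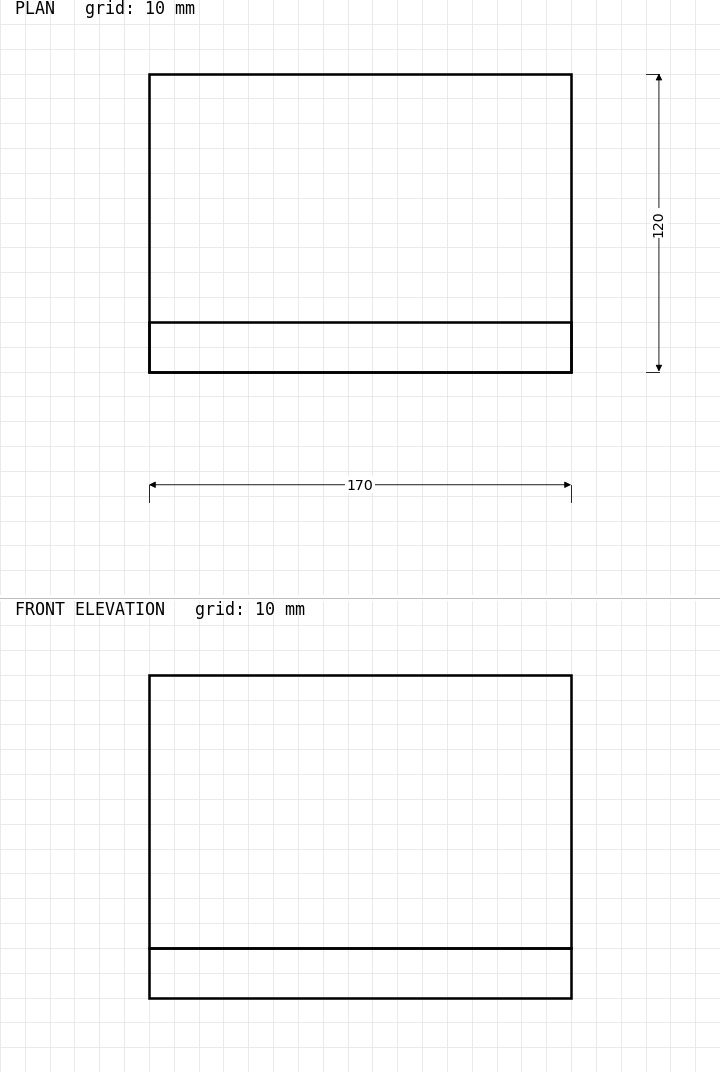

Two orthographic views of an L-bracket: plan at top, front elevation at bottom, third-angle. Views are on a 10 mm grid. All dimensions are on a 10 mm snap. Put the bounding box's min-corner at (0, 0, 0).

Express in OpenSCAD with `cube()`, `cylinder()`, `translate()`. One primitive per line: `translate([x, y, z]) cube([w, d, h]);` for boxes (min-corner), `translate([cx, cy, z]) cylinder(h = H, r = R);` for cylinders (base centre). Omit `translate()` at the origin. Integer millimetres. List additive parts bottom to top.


cube([170, 120, 20]);
translate([0, 0, 20]) cube([170, 20, 110]);


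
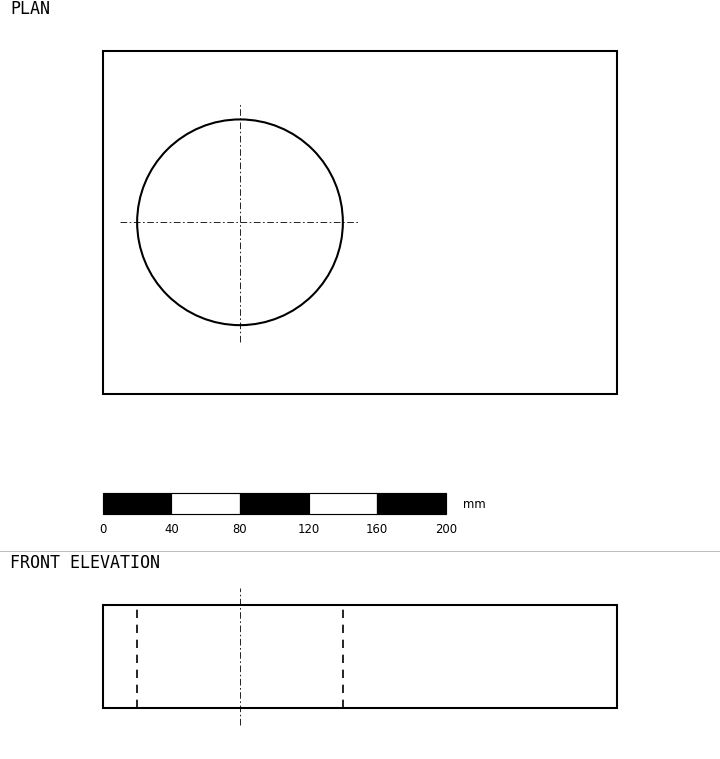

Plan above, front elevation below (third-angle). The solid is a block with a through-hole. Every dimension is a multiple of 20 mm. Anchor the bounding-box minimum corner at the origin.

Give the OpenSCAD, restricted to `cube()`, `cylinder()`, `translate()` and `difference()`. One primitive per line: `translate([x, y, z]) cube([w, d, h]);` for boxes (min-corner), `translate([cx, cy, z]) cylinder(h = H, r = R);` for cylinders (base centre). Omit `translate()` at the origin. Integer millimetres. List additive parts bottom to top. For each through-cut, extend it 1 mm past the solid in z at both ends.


difference() {
  cube([300, 200, 60]);
  translate([80, 100, -1]) cylinder(h = 62, r = 60);
}


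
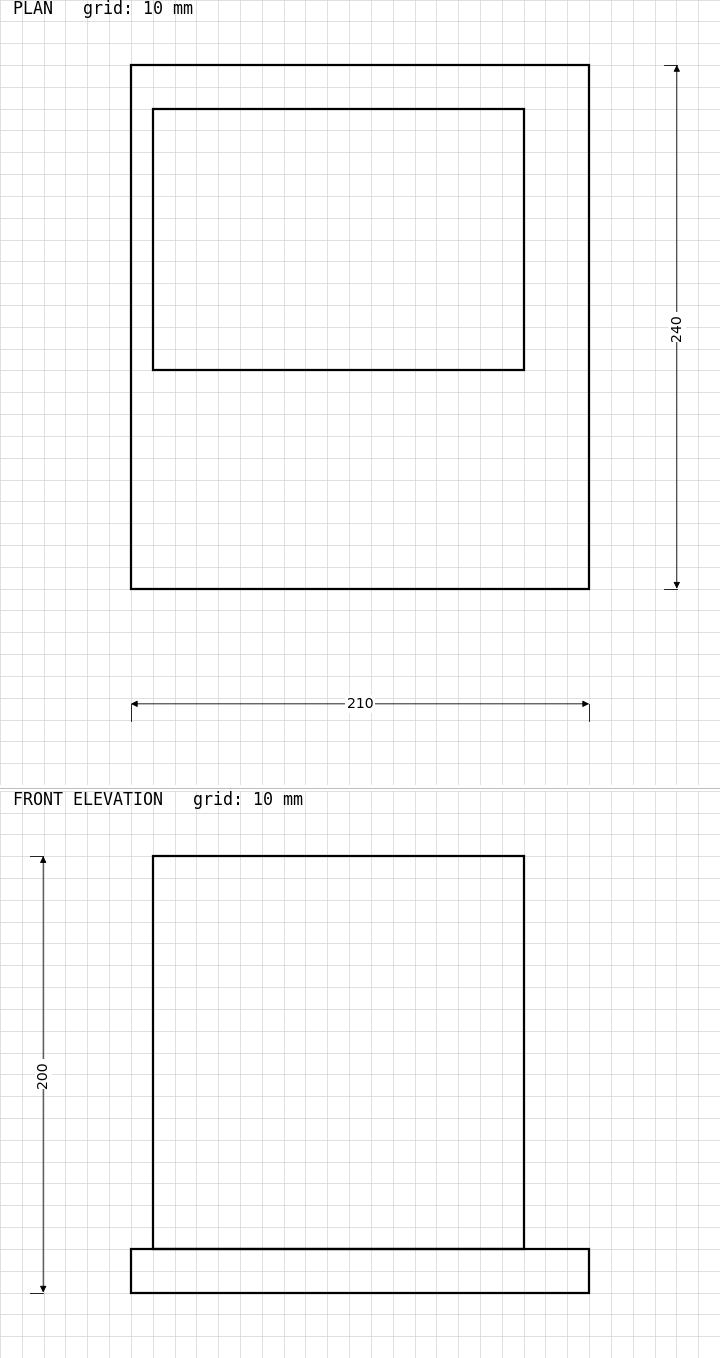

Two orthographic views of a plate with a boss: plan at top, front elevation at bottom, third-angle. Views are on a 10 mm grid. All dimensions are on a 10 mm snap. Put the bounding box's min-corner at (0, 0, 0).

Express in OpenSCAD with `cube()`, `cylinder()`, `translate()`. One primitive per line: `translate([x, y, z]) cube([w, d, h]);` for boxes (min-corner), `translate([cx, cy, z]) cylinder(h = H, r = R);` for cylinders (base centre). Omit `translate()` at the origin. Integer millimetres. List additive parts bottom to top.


cube([210, 240, 20]);
translate([10, 100, 20]) cube([170, 120, 180]);
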